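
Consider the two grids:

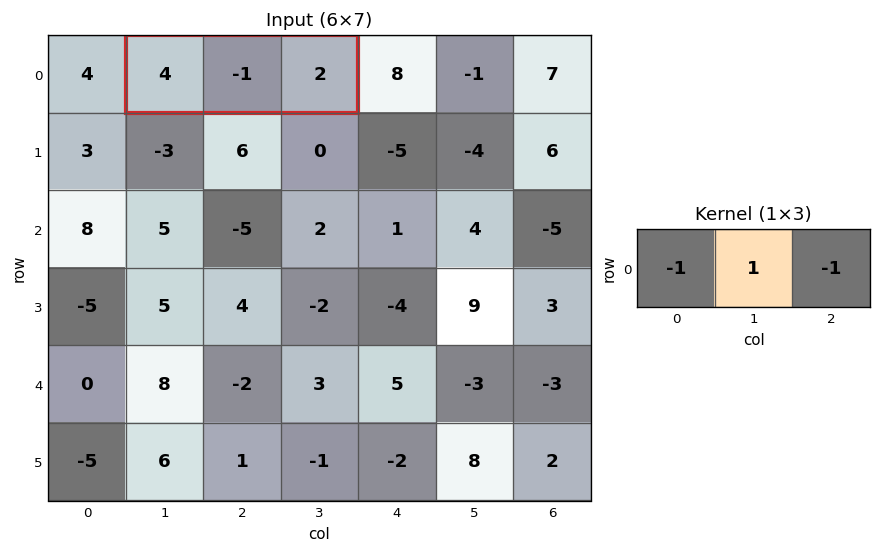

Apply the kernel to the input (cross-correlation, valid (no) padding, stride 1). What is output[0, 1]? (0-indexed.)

-7

The receptive field on the input at this output position is [4 -1 2]. Elementwise product with the kernel and sum: 4·-1 + -1·1 + 2·-1.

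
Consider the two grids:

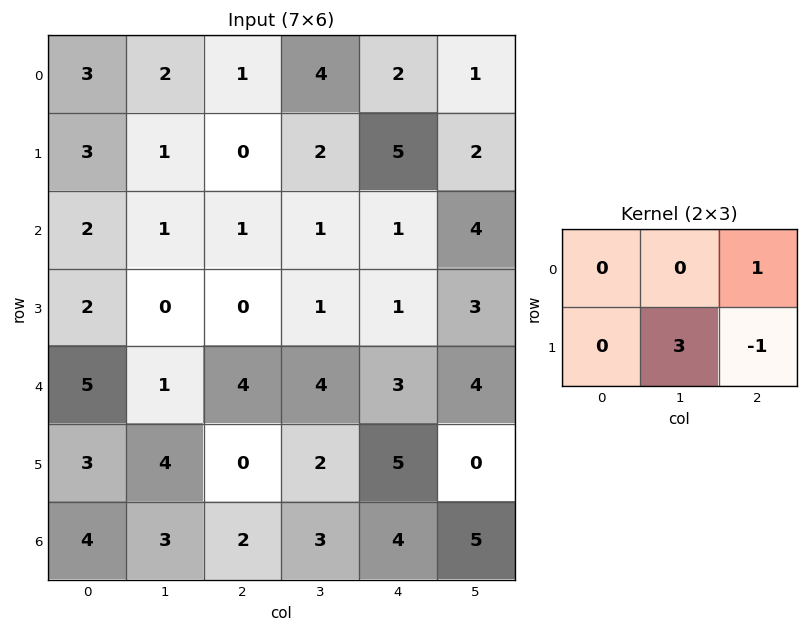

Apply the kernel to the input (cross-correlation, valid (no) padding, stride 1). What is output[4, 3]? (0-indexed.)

The receptive field on the input at this output position is [4 3 4 / 2 5 0]. Elementwise product with the kernel and sum: 4·1 + 5·3 + 0·-1.

19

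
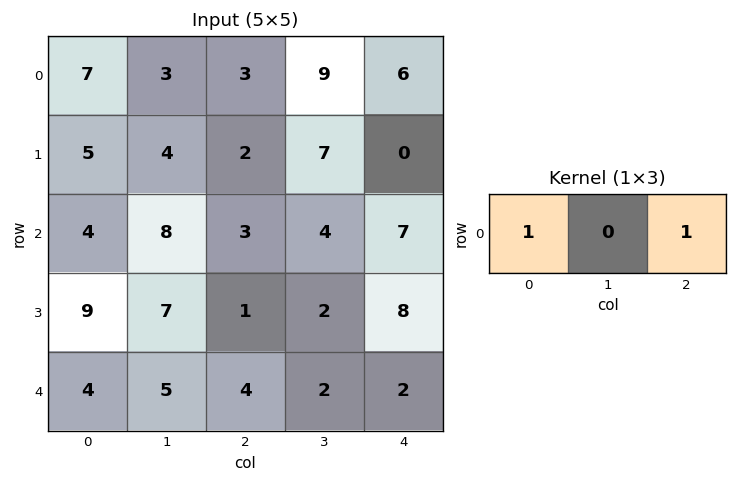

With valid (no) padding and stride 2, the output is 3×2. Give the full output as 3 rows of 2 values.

10 9
7 10
8 6

Output[0,0]: The receptive field on the input at this output position is [7 3 3]. Elementwise product with the kernel and sum: 7·1 + 3·1.
Output[0,1]: The receptive field on the input at this output position is [3 9 6]. Elementwise product with the kernel and sum: 3·1 + 6·1.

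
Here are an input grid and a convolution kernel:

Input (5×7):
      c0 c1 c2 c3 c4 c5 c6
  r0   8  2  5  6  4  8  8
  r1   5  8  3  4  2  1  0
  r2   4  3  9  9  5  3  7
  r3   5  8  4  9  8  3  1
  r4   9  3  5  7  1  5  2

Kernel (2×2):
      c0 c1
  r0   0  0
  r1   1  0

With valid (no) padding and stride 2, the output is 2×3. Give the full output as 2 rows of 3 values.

Output[0,0]: The receptive field on the input at this output position is [8 2 / 5 8]. Elementwise product with the kernel and sum: 5·1.

5 3 2
5 4 8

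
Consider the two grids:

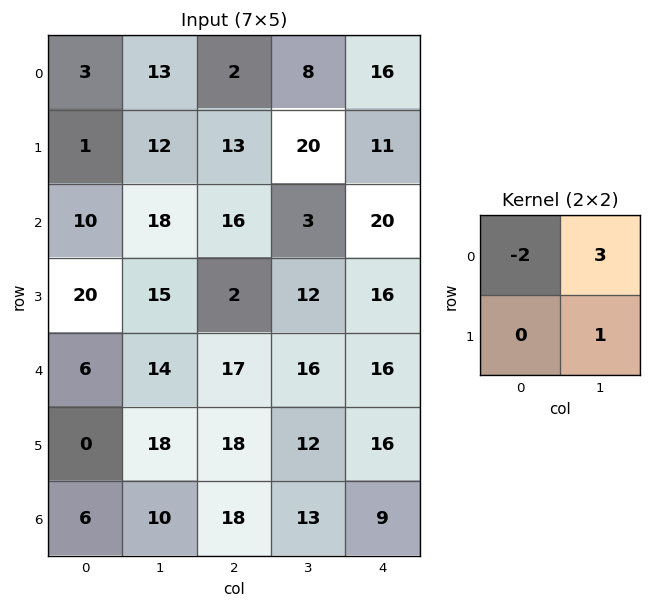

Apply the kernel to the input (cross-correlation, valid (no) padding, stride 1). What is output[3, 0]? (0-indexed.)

19

The receptive field on the input at this output position is [20 15 / 6 14]. Elementwise product with the kernel and sum: 20·-2 + 15·3 + 14·1.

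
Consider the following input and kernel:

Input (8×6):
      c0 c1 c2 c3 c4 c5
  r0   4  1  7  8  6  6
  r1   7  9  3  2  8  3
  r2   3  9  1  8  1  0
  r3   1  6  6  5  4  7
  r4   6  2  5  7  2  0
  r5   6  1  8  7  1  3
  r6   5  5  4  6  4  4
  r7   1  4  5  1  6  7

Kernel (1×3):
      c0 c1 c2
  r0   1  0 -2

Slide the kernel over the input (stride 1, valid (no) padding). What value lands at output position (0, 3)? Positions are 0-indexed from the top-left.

-4

The receptive field on the input at this output position is [8 6 6]. Elementwise product with the kernel and sum: 8·1 + 6·-2.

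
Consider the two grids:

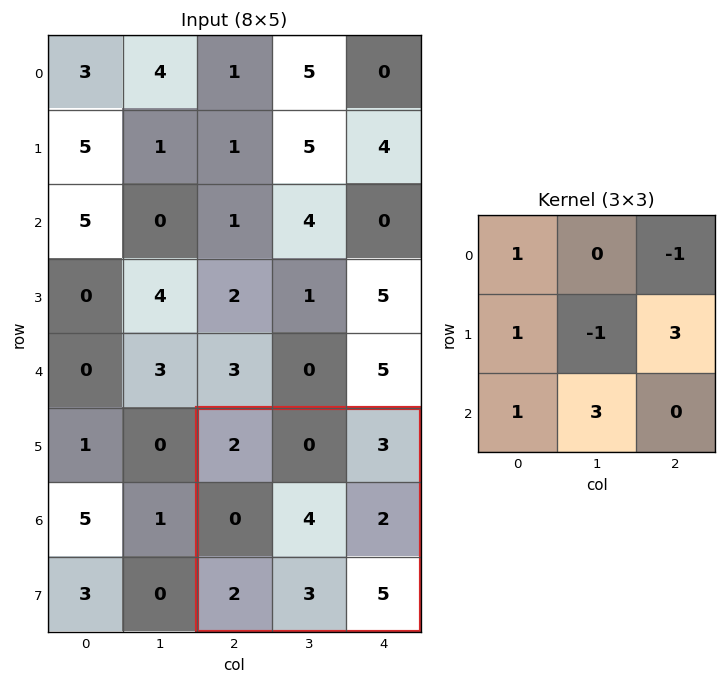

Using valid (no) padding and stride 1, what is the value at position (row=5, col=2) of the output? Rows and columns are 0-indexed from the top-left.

12

The receptive field on the input at this output position is [2 0 3 / 0 4 2 / 2 3 5]. Elementwise product with the kernel and sum: 2·1 + 3·-1 + 0·1 + 4·-1 + 2·3 + 2·1 + 3·3.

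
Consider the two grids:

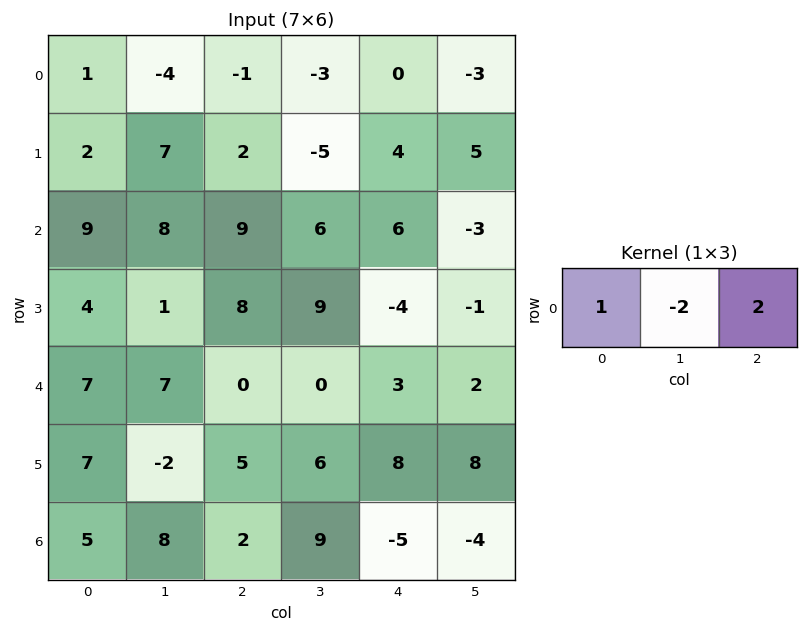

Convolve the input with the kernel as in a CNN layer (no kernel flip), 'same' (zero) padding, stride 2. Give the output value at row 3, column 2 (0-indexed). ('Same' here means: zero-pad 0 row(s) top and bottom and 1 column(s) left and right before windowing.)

11

The receptive field on the zero-padded input at this output position is [9 -5 -4]. Elementwise product with the kernel and sum: 9·1 + -5·-2 + -4·2.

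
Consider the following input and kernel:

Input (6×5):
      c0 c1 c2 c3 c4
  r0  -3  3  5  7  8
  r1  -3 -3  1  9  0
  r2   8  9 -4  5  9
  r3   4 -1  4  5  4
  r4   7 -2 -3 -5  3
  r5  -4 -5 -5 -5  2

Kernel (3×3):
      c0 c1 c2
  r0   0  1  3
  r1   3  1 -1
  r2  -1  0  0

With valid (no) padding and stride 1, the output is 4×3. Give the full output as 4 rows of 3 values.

-3 0 47
33 47 -11
-3 9 48
37 20 5

Output[0,0]: The receptive field on the input at this output position is [-3 3 5 / -3 -3 1 / 8 9 -4]. Elementwise product with the kernel and sum: 3·1 + 5·3 + -3·3 + -3·1 + 1·-1 + 8·-1.
Output[0,1]: The receptive field on the input at this output position is [3 5 7 / -3 1 9 / 9 -4 5]. Elementwise product with the kernel and sum: 5·1 + 7·3 + -3·3 + 1·1 + 9·-1 + 9·-1.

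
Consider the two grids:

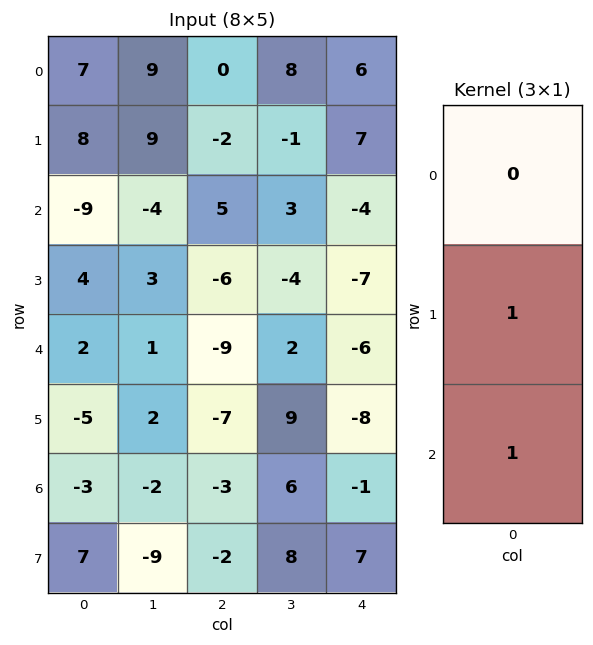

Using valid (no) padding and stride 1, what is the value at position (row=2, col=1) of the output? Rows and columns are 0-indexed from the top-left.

4

The receptive field on the input at this output position is [-4 / 3 / 1]. Elementwise product with the kernel and sum: 3·1 + 1·1.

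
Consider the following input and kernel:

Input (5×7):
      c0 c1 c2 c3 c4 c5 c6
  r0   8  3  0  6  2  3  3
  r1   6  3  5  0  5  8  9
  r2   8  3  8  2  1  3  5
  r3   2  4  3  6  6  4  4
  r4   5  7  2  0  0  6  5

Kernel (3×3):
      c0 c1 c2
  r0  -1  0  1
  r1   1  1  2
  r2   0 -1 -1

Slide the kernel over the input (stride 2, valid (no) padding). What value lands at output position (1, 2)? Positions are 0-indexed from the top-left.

11

The receptive field on the input at this output position is [1 3 5 / 6 4 4 / 0 6 5]. Elementwise product with the kernel and sum: 1·-1 + 5·1 + 6·1 + 4·1 + 4·2 + 6·-1 + 5·-1.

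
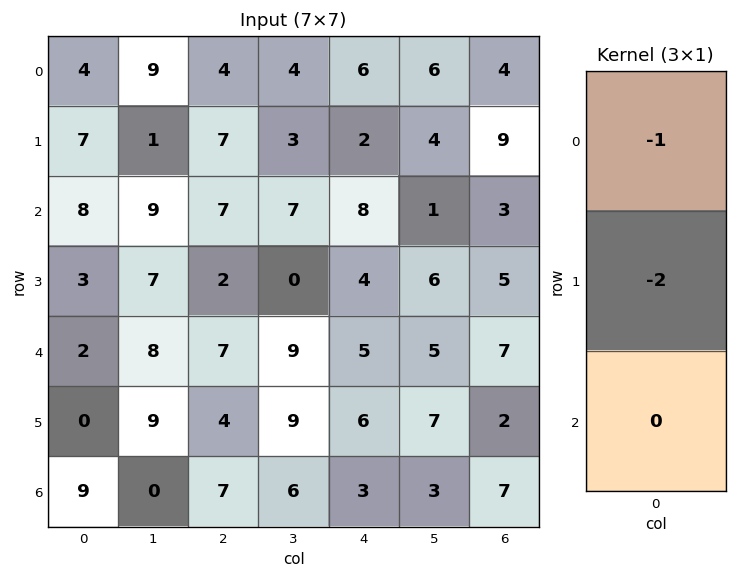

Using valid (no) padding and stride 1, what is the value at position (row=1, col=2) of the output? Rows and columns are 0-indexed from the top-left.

-21

The receptive field on the input at this output position is [7 / 7 / 2]. Elementwise product with the kernel and sum: 7·-1 + 7·-2.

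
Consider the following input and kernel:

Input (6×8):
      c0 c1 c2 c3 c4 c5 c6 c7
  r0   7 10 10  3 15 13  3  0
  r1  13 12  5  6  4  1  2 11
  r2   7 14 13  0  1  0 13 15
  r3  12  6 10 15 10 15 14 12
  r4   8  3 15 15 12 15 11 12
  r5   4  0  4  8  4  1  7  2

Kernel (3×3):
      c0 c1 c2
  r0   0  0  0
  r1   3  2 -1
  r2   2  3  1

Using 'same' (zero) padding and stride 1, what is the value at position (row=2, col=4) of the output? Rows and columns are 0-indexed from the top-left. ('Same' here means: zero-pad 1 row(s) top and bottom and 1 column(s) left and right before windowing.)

77

The receptive field on the zero-padded input at this output position is [6 4 1 / 0 1 0 / 15 10 15]. Elementwise product with the kernel and sum: 0·3 + 1·2 + 0·-1 + 15·2 + 10·3 + 15·1.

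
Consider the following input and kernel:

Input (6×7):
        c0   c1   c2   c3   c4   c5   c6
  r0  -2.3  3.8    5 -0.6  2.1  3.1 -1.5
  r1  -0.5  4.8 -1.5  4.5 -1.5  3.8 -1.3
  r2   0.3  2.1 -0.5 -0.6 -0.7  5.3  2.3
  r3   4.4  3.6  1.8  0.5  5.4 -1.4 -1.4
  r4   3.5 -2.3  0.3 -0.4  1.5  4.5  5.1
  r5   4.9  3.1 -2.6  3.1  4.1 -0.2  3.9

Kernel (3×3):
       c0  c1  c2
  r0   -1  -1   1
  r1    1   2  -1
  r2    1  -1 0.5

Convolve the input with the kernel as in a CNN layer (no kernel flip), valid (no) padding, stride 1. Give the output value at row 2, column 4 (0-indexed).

The receptive field on the input at this output position is [-0.7 5.3 2.3 / 5.4 -1.4 -1.4 / 1.5 4.5 5.1]. Elementwise product with the kernel and sum: -0.7·-1 + 5.3·-1 + 2.3·1 + 5.4·1 + -1.4·2 + -1.4·-1 + 1.5·1 + 4.5·-1 + 5.1·0.5.

1.25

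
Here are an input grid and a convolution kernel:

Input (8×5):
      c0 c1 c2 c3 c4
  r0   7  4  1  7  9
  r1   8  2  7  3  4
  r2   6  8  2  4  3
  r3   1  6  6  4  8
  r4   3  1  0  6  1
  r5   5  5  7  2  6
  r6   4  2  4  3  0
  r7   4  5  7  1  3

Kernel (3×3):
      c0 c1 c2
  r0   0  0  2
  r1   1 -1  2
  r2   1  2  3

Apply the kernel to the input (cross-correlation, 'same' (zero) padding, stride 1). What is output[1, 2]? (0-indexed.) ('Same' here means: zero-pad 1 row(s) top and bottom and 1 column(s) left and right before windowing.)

39

The receptive field on the zero-padded input at this output position is [4 1 7 / 2 7 3 / 8 2 4]. Elementwise product with the kernel and sum: 7·2 + 2·1 + 7·-1 + 3·2 + 8·1 + 2·2 + 4·3.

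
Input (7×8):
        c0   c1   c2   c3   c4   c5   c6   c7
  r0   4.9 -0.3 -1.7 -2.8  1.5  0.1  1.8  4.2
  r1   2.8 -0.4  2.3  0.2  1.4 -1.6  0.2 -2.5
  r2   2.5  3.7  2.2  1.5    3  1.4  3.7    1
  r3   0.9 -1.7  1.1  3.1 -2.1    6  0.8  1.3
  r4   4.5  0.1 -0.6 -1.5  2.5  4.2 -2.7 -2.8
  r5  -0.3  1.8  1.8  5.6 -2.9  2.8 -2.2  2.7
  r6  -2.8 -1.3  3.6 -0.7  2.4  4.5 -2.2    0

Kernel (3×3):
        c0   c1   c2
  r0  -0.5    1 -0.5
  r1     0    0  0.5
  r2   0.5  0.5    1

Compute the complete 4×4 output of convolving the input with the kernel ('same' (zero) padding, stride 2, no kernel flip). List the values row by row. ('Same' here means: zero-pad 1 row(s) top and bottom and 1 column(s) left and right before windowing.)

0.85 -0.25 -0.75 -1.1
3.6 5.95 9.3 7.45
3.45 7.05 -0.4 -1.25
-1.85 -2.25 -4.85 -4.95

Output[0,0]: The receptive field on the zero-padded input at this output position is [0 0 0 / 0 4.9 -0.3 / 0 2.8 -0.4]. Elementwise product with the kernel and sum: 0·-0.5 + 0·1 + 0·-0.5 + -0.3·0.5 + 0·0.5 + 2.8·0.5 + -0.4·1.
Output[0,1]: The receptive field on the zero-padded input at this output position is [0 0 0 / -0.3 -1.7 -2.8 / -0.4 2.3 0.2]. Elementwise product with the kernel and sum: 0·-0.5 + 0·1 + 0·-0.5 + -2.8·0.5 + -0.4·0.5 + 2.3·0.5 + 0.2·1.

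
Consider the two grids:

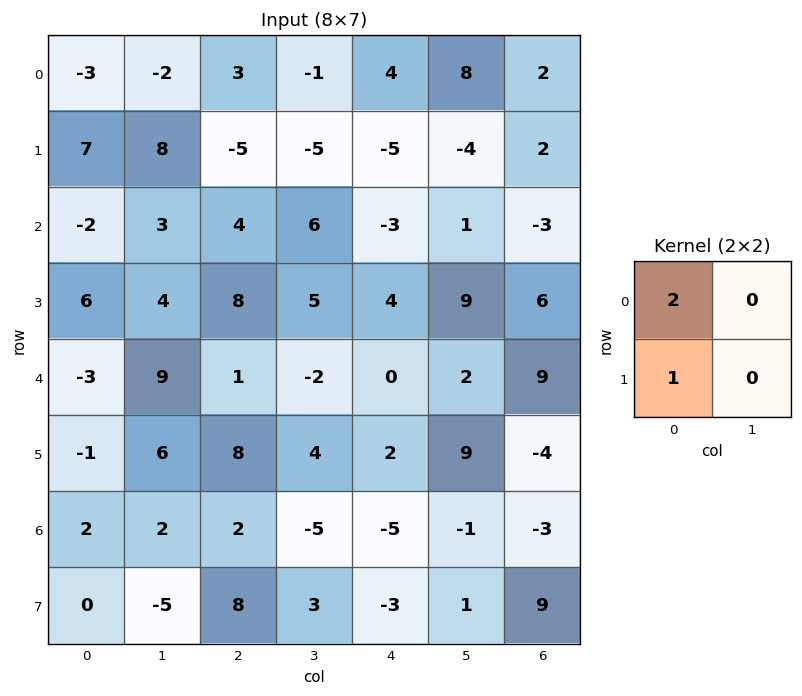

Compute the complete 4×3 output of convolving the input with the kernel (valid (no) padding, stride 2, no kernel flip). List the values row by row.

Output[0,0]: The receptive field on the input at this output position is [-3 -2 / 7 8]. Elementwise product with the kernel and sum: -3·2 + 7·1.
Output[0,1]: The receptive field on the input at this output position is [3 -1 / -5 -5]. Elementwise product with the kernel and sum: 3·2 + -5·1.

1 1 3
2 16 -2
-7 10 2
4 12 -13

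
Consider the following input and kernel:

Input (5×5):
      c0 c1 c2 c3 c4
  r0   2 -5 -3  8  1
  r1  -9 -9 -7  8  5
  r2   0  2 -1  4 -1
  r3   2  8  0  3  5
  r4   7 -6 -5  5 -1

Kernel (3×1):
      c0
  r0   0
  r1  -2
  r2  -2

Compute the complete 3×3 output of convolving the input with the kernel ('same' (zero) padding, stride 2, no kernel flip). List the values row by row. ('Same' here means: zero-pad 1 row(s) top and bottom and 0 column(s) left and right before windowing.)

Output[0,0]: The receptive field on the zero-padded input at this output position is [0 / 2 / -9]. Elementwise product with the kernel and sum: 2·-2 + -9·-2.
Output[0,1]: The receptive field on the zero-padded input at this output position is [0 / -3 / -7]. Elementwise product with the kernel and sum: -3·-2 + -7·-2.

14 20 -12
-4 2 -8
-14 10 2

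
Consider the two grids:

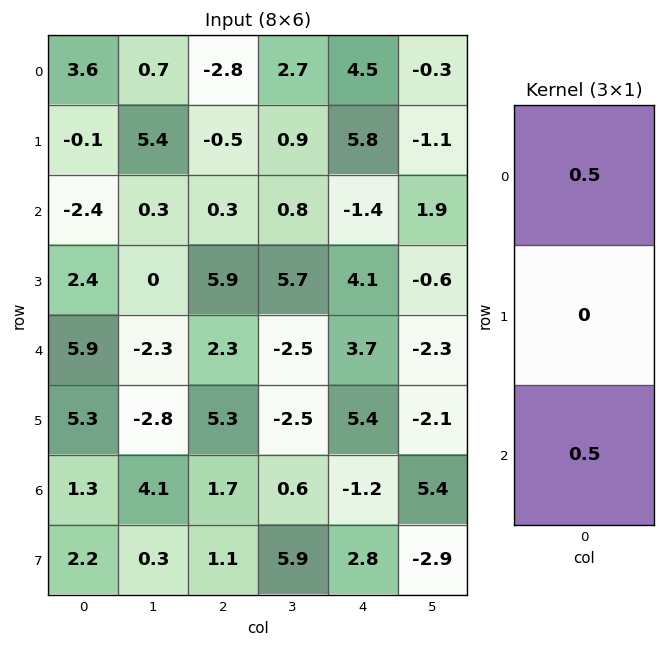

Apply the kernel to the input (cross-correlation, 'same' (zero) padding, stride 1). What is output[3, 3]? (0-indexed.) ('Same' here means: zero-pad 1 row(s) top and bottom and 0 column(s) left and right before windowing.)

-0.85

The receptive field on the zero-padded input at this output position is [0.8 / 5.7 / -2.5]. Elementwise product with the kernel and sum: 0.8·0.5 + -2.5·0.5.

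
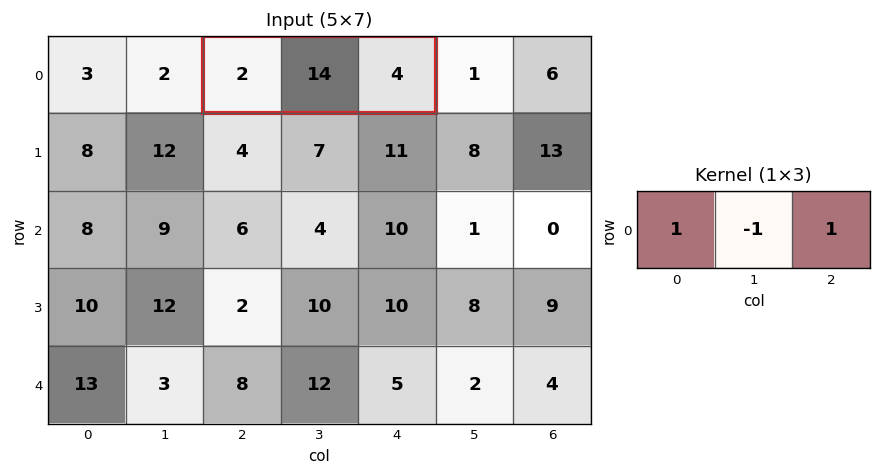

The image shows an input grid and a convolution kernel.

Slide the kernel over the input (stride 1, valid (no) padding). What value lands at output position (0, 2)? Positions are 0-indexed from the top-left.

The receptive field on the input at this output position is [2 14 4]. Elementwise product with the kernel and sum: 2·1 + 14·-1 + 4·1.

-8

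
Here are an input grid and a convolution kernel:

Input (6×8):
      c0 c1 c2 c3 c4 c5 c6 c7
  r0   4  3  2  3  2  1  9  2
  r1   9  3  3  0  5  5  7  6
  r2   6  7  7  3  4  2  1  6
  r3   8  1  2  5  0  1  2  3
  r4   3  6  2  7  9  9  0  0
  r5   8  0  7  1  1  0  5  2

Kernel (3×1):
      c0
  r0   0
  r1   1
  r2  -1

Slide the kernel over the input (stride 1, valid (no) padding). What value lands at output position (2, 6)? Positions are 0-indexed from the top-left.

2

The receptive field on the input at this output position is [1 / 2 / 0]. Elementwise product with the kernel and sum: 2·1 + 0·-1.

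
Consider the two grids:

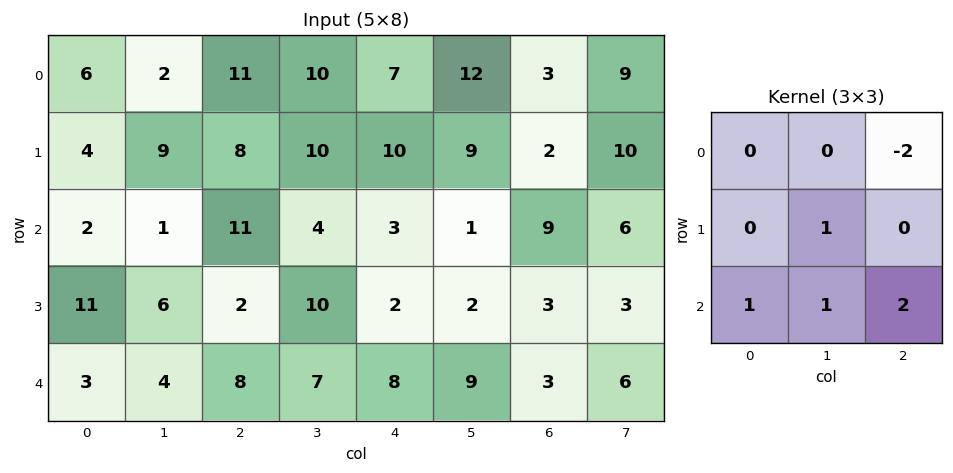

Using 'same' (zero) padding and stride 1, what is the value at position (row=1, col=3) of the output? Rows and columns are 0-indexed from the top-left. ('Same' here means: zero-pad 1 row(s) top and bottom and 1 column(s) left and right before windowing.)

17

The receptive field on the zero-padded input at this output position is [11 10 7 / 8 10 10 / 11 4 3]. Elementwise product with the kernel and sum: 7·-2 + 10·1 + 11·1 + 4·1 + 3·2.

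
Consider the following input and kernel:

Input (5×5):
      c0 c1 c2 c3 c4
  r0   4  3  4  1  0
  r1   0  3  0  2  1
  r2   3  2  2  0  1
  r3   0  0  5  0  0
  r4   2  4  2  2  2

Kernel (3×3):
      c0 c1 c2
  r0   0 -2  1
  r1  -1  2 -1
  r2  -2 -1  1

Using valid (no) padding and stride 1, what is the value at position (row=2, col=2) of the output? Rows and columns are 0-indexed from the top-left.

-8

The receptive field on the input at this output position is [2 0 1 / 5 0 0 / 2 2 2]. Elementwise product with the kernel and sum: 0·-2 + 1·1 + 5·-1 + 0·2 + 0·-1 + 2·-2 + 2·-1 + 2·1.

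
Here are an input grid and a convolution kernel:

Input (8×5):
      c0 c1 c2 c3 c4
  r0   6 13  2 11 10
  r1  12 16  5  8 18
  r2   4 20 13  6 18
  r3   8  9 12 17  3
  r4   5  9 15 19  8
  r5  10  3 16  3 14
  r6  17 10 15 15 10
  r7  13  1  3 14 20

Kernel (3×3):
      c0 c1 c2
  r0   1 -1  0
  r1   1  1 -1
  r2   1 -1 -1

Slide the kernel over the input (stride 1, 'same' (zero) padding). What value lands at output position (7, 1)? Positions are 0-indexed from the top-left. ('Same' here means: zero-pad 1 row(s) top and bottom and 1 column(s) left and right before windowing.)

18

The receptive field on the zero-padded input at this output position is [17 10 15 / 13 1 3 / 0 0 0]. Elementwise product with the kernel and sum: 17·1 + 10·-1 + 13·1 + 1·1 + 3·-1 + 0·1 + 0·-1 + 0·-1.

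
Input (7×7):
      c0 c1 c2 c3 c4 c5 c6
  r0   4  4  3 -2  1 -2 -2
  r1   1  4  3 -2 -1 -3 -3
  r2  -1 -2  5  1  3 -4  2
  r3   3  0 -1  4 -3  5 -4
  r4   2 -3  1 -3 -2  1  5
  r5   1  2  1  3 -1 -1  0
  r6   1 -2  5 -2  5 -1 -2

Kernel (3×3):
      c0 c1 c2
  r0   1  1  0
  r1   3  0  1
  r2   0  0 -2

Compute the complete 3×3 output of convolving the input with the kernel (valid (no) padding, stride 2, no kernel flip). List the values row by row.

Output[0,0]: The receptive field on the input at this output position is [4 4 3 / 1 4 3 / -1 -2 5]. Elementwise product with the kernel and sum: 4·1 + 4·1 + 1·3 + 3·1 + 5·-2.

4 3 -11
3 4 -24
-7 -10 0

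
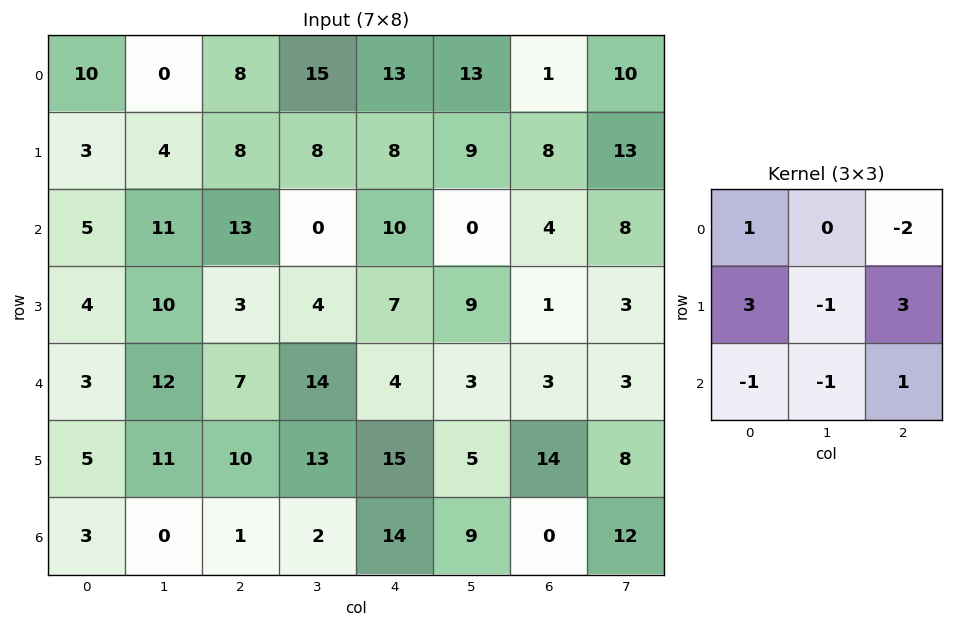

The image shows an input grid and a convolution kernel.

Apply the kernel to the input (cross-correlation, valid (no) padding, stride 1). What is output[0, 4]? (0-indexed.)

The receptive field on the input at this output position is [13 13 1 / 8 9 8 / 10 0 4]. Elementwise product with the kernel and sum: 13·1 + 1·-2 + 8·3 + 9·-1 + 8·3 + 10·-1 + 0·-1 + 4·1.

44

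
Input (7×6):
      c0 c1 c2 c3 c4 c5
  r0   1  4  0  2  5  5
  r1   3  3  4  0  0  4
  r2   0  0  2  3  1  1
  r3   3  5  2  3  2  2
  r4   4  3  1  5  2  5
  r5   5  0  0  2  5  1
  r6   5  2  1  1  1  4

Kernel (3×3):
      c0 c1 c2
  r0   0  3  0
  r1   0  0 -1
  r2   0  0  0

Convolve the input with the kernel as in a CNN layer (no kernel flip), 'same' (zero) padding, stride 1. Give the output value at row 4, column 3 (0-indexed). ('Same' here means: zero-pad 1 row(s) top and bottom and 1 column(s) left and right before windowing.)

The receptive field on the zero-padded input at this output position is [2 3 2 / 1 5 2 / 0 2 5]. Elementwise product with the kernel and sum: 3·3 + 2·-1.

7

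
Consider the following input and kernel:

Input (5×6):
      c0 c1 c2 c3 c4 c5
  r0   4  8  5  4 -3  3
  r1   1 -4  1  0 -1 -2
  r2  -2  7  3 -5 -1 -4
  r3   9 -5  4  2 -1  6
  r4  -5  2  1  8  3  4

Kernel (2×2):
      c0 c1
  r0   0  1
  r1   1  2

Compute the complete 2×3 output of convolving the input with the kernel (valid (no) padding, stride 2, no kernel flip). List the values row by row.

Output[0,0]: The receptive field on the input at this output position is [4 8 / 1 -4]. Elementwise product with the kernel and sum: 8·1 + 1·1 + -4·2.

1 5 -2
6 3 7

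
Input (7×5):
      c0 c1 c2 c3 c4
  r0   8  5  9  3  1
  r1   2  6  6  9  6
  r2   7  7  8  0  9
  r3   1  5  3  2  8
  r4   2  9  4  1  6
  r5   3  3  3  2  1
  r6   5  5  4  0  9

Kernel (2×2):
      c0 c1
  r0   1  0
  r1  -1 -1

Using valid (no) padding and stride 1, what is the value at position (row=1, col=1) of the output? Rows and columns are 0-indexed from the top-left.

-9

The receptive field on the input at this output position is [6 6 / 7 8]. Elementwise product with the kernel and sum: 6·1 + 7·-1 + 8·-1.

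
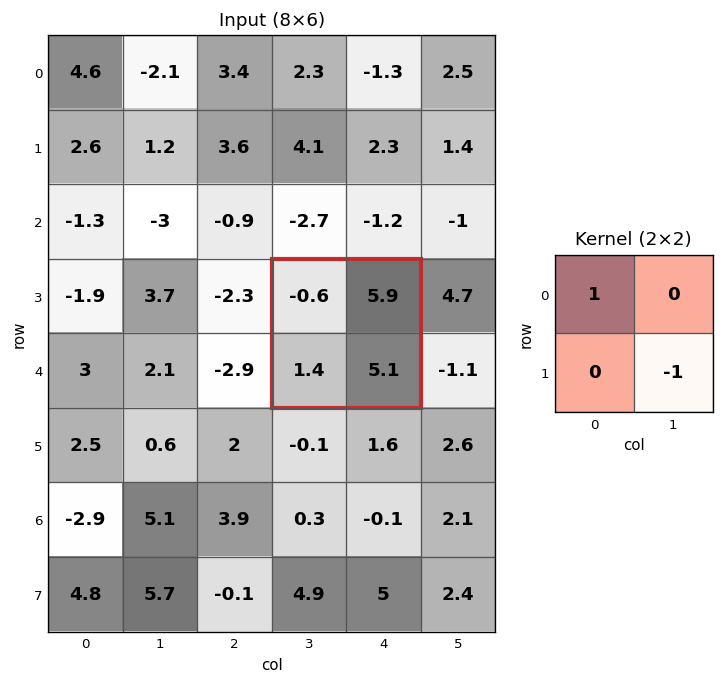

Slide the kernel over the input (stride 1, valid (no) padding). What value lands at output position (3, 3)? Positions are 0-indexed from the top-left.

The receptive field on the input at this output position is [-0.6 5.9 / 1.4 5.1]. Elementwise product with the kernel and sum: -0.6·1 + 5.1·-1.

-5.7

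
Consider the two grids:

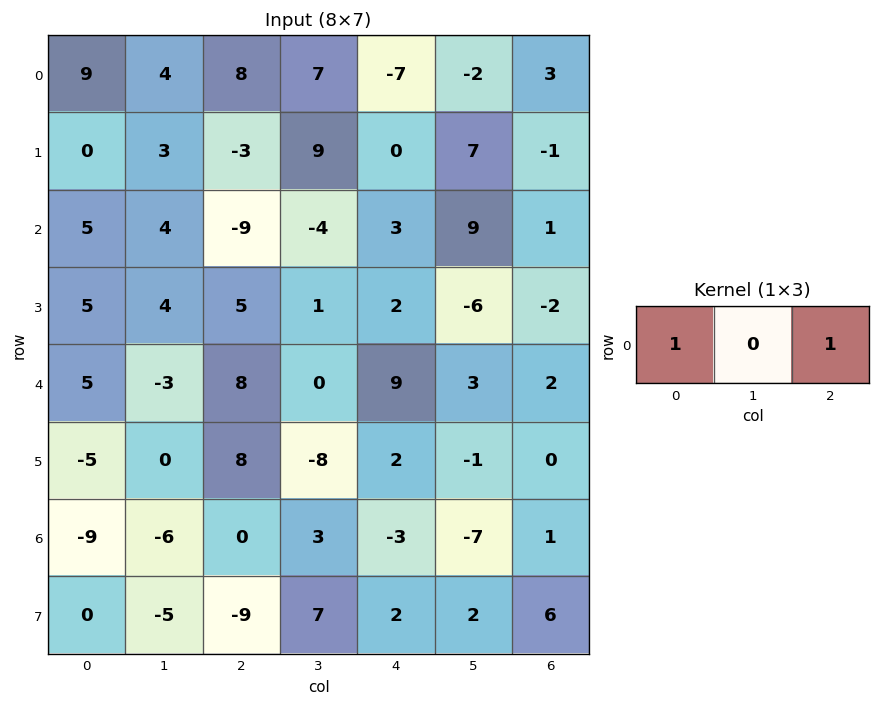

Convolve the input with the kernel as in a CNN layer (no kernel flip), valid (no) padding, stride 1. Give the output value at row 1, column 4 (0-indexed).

The receptive field on the input at this output position is [0 7 -1]. Elementwise product with the kernel and sum: 0·1 + -1·1.

-1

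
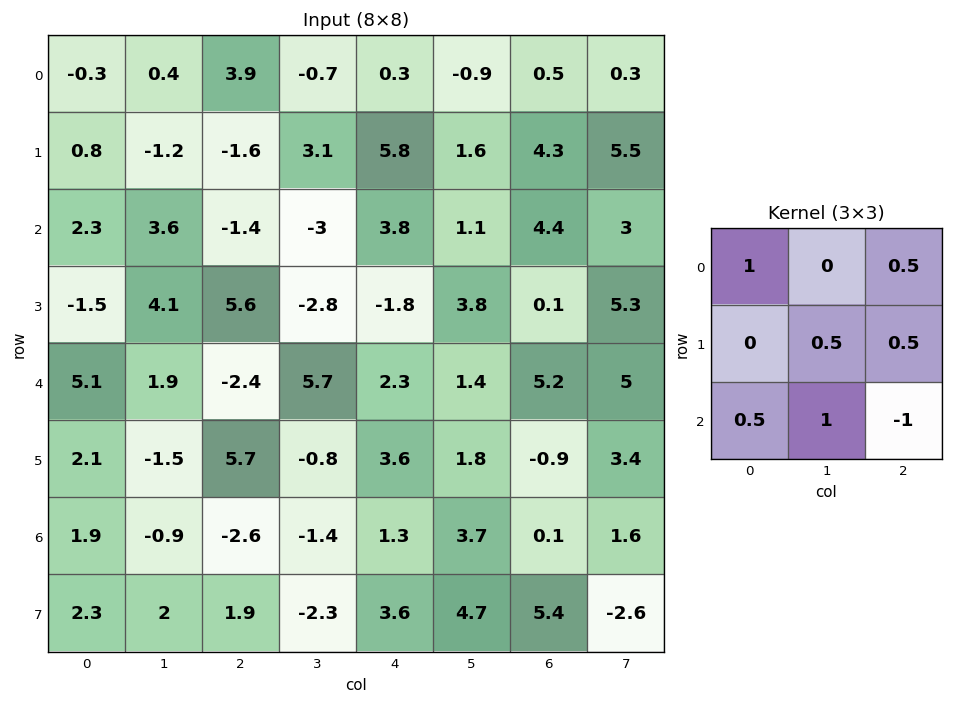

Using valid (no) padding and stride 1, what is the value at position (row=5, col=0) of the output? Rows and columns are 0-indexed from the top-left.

4.45

The receptive field on the input at this output position is [2.1 -1.5 5.7 / 1.9 -0.9 -2.6 / 2.3 2 1.9]. Elementwise product with the kernel and sum: 2.1·1 + 5.7·0.5 + -0.9·0.5 + -2.6·0.5 + 2.3·0.5 + 2·1 + 1.9·-1.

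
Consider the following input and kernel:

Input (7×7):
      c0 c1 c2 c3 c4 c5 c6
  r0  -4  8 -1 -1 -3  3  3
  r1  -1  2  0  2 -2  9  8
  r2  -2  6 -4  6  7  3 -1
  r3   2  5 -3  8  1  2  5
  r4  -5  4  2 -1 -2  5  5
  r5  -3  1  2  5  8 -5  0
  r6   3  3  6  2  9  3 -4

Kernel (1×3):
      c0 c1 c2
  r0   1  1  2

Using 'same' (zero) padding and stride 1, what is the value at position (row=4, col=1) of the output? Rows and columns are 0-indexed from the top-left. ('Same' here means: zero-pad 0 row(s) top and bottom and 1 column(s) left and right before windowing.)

3

The receptive field on the zero-padded input at this output position is [-5 4 2]. Elementwise product with the kernel and sum: -5·1 + 4·1 + 2·2.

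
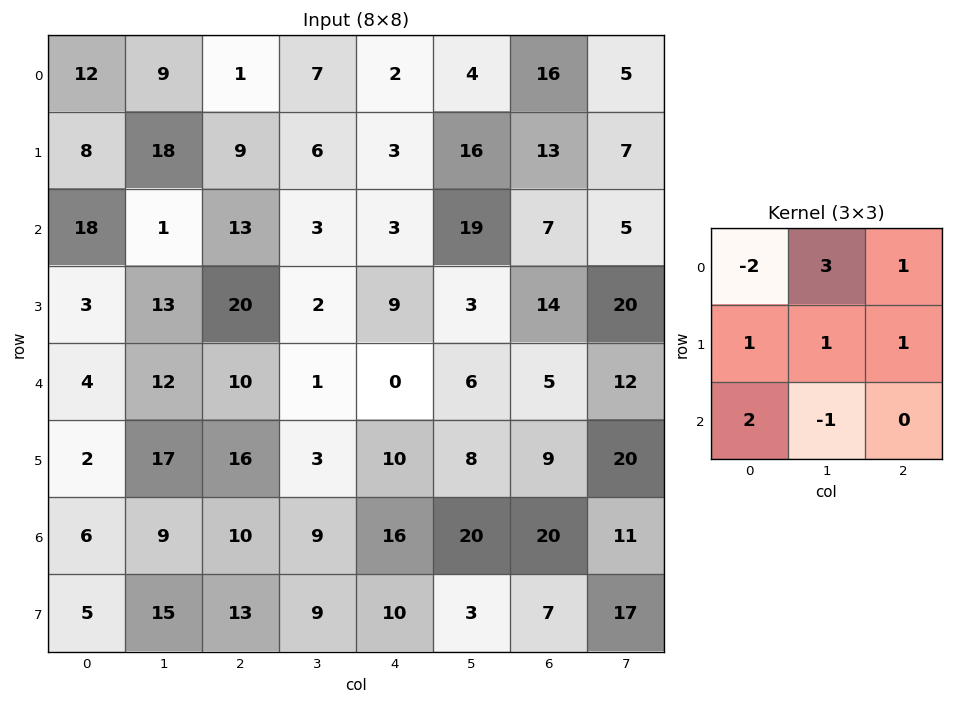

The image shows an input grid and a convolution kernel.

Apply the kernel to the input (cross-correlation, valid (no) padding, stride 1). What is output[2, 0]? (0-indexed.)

12

The receptive field on the input at this output position is [18 1 13 / 3 13 20 / 4 12 10]. Elementwise product with the kernel and sum: 18·-2 + 1·3 + 13·1 + 3·1 + 13·1 + 20·1 + 4·2 + 12·-1.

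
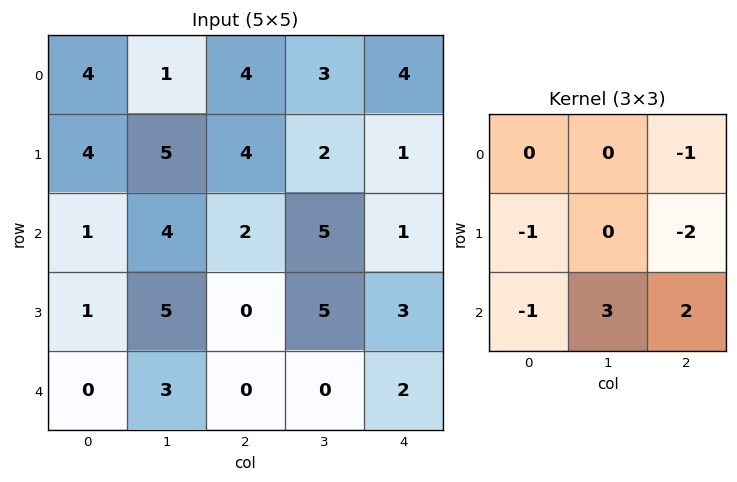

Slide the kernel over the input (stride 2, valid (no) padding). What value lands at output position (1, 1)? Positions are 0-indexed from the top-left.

The receptive field on the input at this output position is [2 5 1 / 0 5 3 / 0 0 2]. Elementwise product with the kernel and sum: 1·-1 + 0·-1 + 3·-2 + 0·-1 + 0·3 + 2·2.

-3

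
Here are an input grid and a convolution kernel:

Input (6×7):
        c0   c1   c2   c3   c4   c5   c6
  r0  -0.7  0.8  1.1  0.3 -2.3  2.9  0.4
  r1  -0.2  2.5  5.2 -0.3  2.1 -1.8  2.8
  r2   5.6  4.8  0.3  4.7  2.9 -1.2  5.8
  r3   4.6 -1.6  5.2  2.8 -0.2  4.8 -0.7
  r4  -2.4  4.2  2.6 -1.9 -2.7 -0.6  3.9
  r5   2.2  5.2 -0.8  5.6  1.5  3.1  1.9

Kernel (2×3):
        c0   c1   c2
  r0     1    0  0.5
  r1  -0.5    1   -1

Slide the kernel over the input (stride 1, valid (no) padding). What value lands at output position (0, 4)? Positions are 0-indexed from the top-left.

The receptive field on the input at this output position is [-2.3 2.9 0.4 / 2.1 -1.8 2.8]. Elementwise product with the kernel and sum: -2.3·1 + 0.4·0.5 + 2.1·-0.5 + -1.8·1 + 2.8·-1.

-7.75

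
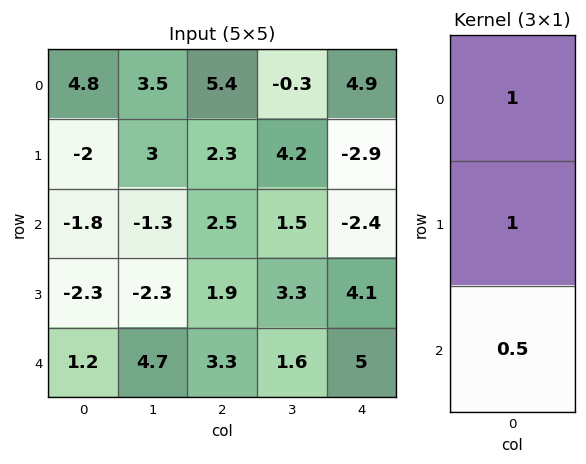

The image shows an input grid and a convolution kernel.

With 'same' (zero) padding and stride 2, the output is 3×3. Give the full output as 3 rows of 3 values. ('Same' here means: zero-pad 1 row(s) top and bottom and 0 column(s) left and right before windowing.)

Output[0,0]: The receptive field on the zero-padded input at this output position is [0 / 4.8 / -2]. Elementwise product with the kernel and sum: 0·1 + 4.8·1 + -2·0.5.
Output[0,1]: The receptive field on the zero-padded input at this output position is [0 / 5.4 / 2.3]. Elementwise product with the kernel and sum: 0·1 + 5.4·1 + 2.3·0.5.

3.8 6.55 3.45
-4.95 5.75 -3.25
-1.1 5.2 9.1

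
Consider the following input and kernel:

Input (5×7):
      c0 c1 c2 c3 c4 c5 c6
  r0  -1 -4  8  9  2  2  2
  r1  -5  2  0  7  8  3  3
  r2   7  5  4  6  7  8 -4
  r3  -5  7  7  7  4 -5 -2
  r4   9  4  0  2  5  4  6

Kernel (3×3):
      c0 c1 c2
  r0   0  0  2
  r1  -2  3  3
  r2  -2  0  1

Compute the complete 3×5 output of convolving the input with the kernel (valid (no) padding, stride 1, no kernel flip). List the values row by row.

22 31 48 19 -12
30 27 37 20 -6
42 34 38 -1 -41

Output[0,0]: The receptive field on the input at this output position is [-1 -4 8 / -5 2 0 / 7 5 4]. Elementwise product with the kernel and sum: 8·2 + -5·-2 + 2·3 + 0·3 + 7·-2 + 4·1.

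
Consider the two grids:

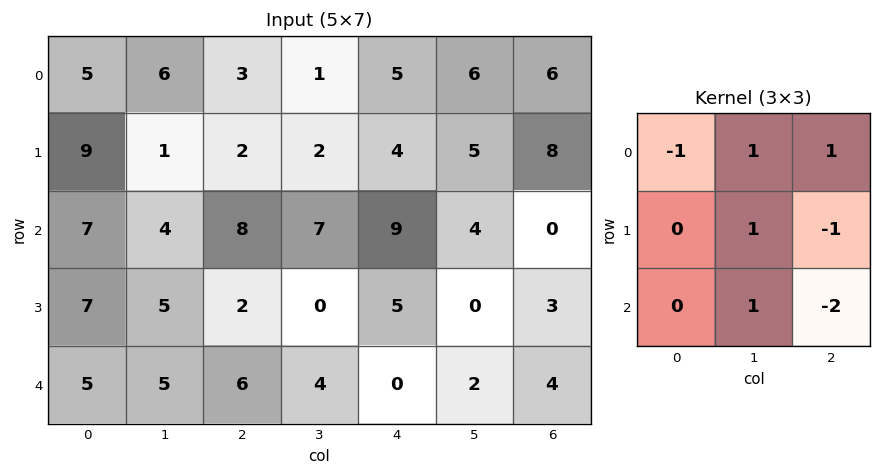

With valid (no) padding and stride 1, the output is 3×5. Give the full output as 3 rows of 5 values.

-9 -8 -10 10 8
-9 6 -8 17 7
1 11 7 7 -14

Output[0,0]: The receptive field on the input at this output position is [5 6 3 / 9 1 2 / 7 4 8]. Elementwise product with the kernel and sum: 5·-1 + 6·1 + 3·1 + 1·1 + 2·-1 + 4·1 + 8·-2.
Output[0,1]: The receptive field on the input at this output position is [6 3 1 / 1 2 2 / 4 8 7]. Elementwise product with the kernel and sum: 6·-1 + 3·1 + 1·1 + 2·1 + 2·-1 + 8·1 + 7·-2.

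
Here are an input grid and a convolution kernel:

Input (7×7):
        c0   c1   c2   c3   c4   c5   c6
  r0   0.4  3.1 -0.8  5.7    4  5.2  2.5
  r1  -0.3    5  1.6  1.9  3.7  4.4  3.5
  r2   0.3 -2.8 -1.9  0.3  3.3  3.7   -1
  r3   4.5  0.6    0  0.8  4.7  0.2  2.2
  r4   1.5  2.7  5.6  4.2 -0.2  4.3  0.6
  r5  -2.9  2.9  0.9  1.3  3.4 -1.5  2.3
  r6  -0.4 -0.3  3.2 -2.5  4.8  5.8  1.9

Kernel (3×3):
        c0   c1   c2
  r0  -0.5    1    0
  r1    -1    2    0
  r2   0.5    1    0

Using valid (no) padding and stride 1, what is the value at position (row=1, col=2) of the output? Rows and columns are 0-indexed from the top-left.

The receptive field on the input at this output position is [1.6 1.9 3.7 / -1.9 0.3 3.3 / 0 0.8 4.7]. Elementwise product with the kernel and sum: 1.6·-0.5 + 1.9·1 + -1.9·-1 + 0.3·2 + 0·0.5 + 0.8·1.

4.4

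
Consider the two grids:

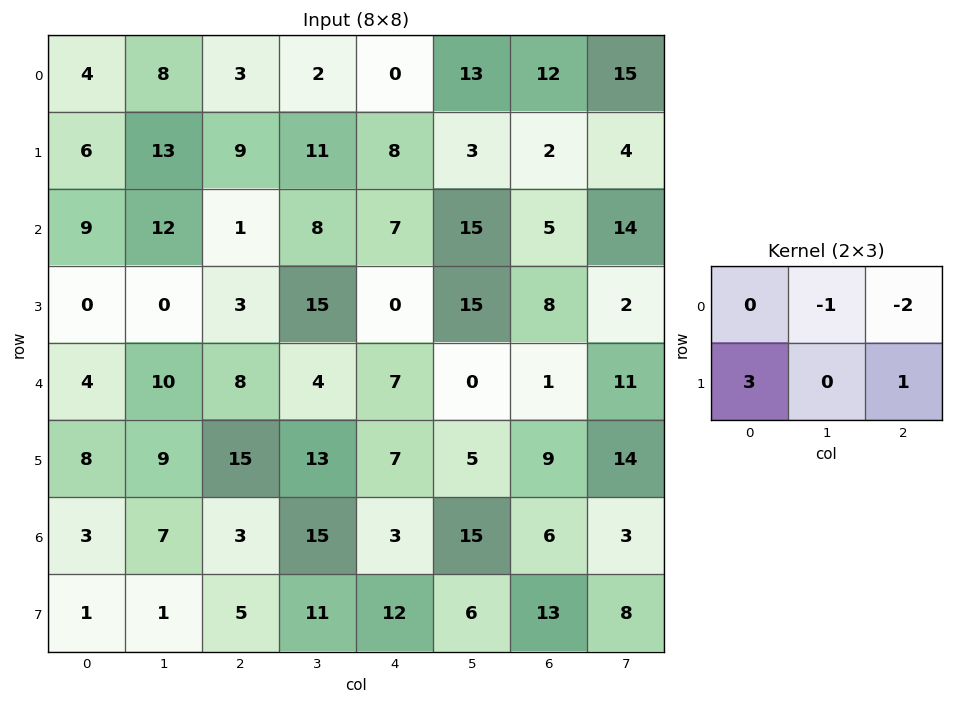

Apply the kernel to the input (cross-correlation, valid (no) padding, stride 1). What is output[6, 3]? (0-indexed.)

6

The receptive field on the input at this output position is [15 3 15 / 11 12 6]. Elementwise product with the kernel and sum: 3·-1 + 15·-2 + 11·3 + 6·1.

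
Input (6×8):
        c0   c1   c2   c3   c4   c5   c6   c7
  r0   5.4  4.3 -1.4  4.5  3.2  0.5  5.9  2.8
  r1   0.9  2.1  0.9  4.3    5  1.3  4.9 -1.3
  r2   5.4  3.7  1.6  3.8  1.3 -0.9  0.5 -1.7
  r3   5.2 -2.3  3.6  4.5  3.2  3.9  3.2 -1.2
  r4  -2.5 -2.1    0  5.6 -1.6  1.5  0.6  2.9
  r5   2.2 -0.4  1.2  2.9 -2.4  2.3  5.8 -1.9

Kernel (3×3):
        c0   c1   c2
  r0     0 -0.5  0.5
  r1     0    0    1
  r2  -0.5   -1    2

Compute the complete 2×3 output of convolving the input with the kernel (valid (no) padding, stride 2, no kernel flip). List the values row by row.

-5.15 2.35 8.85
5.9 -6.85 4.4

Output[0,0]: The receptive field on the input at this output position is [5.4 4.3 -1.4 / 0.9 2.1 0.9 / 5.4 3.7 1.6]. Elementwise product with the kernel and sum: 4.3·-0.5 + -1.4·0.5 + 0.9·1 + 5.4·-0.5 + 3.7·-1 + 1.6·2.
Output[0,1]: The receptive field on the input at this output position is [-1.4 4.5 3.2 / 0.9 4.3 5 / 1.6 3.8 1.3]. Elementwise product with the kernel and sum: 4.5·-0.5 + 3.2·0.5 + 5·1 + 1.6·-0.5 + 3.8·-1 + 1.3·2.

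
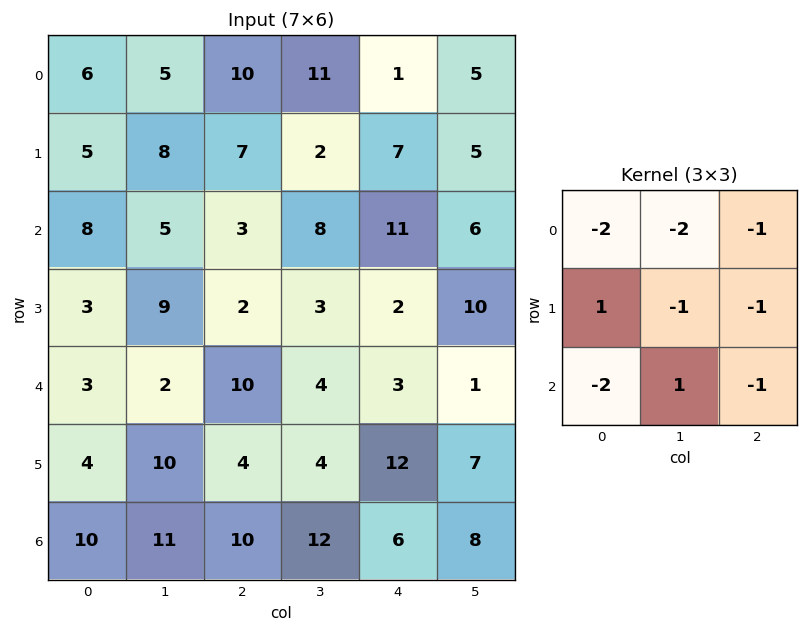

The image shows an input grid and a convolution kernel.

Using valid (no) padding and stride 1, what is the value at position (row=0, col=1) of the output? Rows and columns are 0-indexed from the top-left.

The receptive field on the input at this output position is [5 10 11 / 8 7 2 / 5 3 8]. Elementwise product with the kernel and sum: 5·-2 + 10·-2 + 11·-1 + 8·1 + 7·-1 + 2·-1 + 5·-2 + 3·1 + 8·-1.

-57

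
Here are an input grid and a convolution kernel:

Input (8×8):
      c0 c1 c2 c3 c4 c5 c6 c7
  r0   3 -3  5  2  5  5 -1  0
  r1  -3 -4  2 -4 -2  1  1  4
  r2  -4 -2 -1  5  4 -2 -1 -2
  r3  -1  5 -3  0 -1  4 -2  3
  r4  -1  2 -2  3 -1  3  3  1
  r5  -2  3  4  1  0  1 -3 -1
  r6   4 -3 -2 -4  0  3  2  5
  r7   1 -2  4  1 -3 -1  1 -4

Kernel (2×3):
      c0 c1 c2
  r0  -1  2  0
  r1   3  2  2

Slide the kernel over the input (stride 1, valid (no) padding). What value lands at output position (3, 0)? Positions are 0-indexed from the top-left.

8

The receptive field on the input at this output position is [-1 5 -3 / -1 2 -2]. Elementwise product with the kernel and sum: -1·-1 + 5·2 + -1·3 + 2·2 + -2·2.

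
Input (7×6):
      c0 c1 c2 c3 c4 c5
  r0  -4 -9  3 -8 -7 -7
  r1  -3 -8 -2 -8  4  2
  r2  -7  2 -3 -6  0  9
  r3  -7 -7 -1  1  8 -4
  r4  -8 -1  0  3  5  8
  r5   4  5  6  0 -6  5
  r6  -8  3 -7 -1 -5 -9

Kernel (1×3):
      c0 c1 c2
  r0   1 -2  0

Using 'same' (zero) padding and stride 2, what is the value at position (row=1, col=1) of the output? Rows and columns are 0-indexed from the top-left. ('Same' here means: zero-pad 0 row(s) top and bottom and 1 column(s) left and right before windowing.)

8

The receptive field on the zero-padded input at this output position is [2 -3 -6]. Elementwise product with the kernel and sum: 2·1 + -3·-2.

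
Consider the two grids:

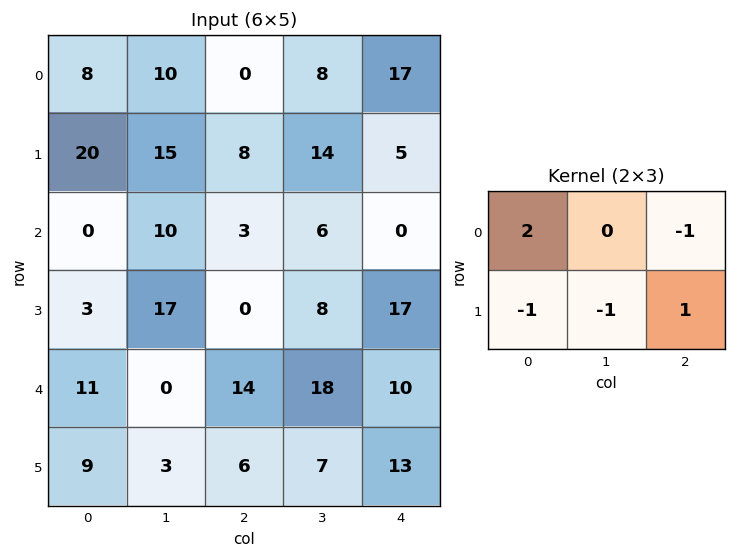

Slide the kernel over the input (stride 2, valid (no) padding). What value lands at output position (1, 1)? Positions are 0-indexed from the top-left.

15

The receptive field on the input at this output position is [3 6 0 / 0 8 17]. Elementwise product with the kernel and sum: 3·2 + 0·-1 + 0·-1 + 8·-1 + 17·1.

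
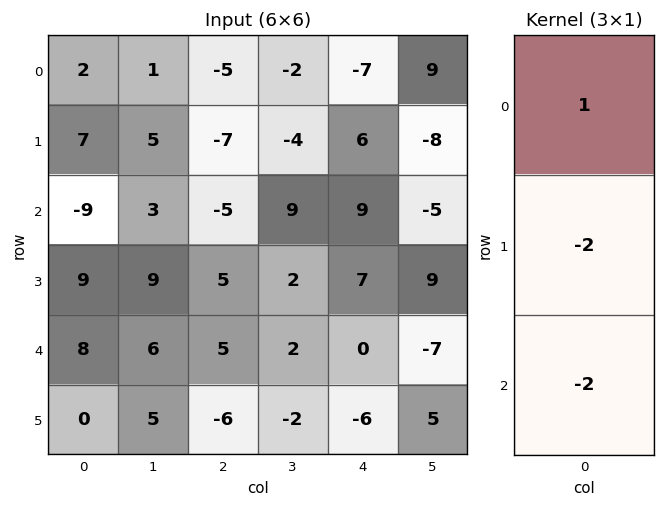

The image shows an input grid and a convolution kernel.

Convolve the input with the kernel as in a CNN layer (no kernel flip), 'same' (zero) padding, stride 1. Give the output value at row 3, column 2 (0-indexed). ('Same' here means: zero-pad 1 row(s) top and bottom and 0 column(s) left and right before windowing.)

-25

The receptive field on the zero-padded input at this output position is [-5 / 5 / 5]. Elementwise product with the kernel and sum: -5·1 + 5·-2 + 5·-2.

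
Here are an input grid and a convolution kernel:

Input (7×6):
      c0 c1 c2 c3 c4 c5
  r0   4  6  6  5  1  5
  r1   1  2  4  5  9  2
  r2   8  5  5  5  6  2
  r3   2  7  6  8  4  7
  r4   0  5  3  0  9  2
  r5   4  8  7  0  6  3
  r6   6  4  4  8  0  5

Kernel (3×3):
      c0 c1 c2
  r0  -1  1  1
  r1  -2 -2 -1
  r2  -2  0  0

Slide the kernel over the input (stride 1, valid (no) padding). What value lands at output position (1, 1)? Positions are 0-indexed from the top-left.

The receptive field on the input at this output position is [2 4 5 / 5 5 5 / 7 6 8]. Elementwise product with the kernel and sum: 2·-1 + 4·1 + 5·1 + 5·-2 + 5·-2 + 5·-1 + 7·-2.

-32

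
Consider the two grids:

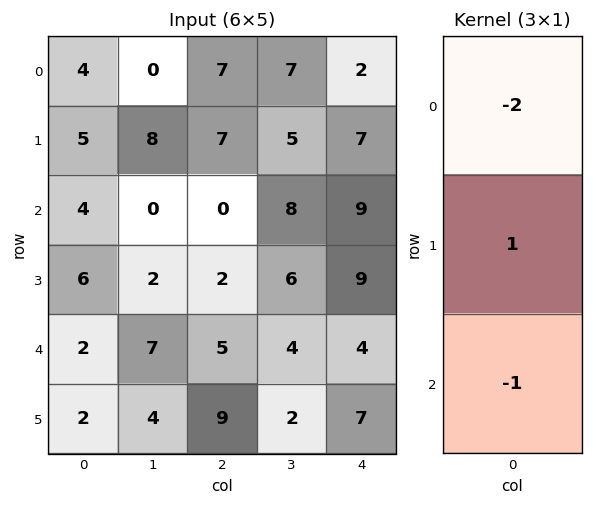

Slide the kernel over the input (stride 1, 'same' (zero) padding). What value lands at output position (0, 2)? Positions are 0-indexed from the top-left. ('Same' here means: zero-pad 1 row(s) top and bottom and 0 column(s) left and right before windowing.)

0

The receptive field on the zero-padded input at this output position is [0 / 7 / 7]. Elementwise product with the kernel and sum: 0·-2 + 7·1 + 7·-1.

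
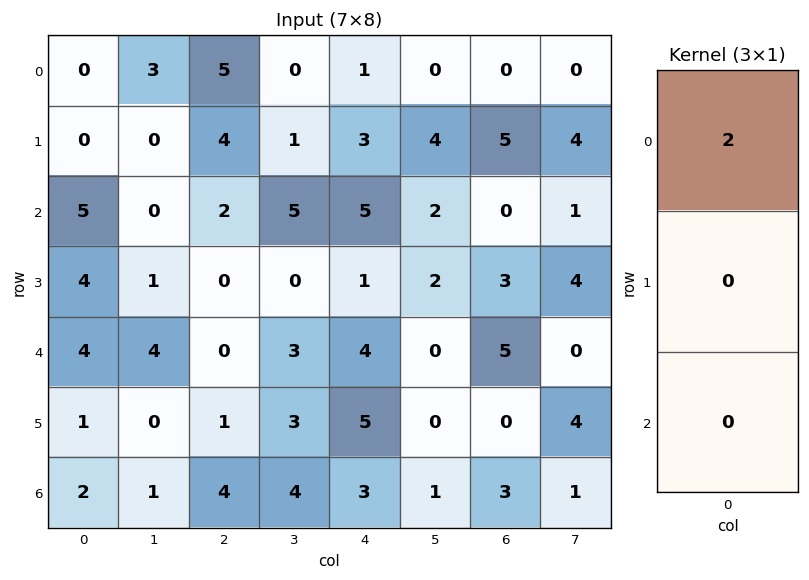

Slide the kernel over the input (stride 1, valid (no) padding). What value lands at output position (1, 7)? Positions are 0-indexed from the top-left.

8

The receptive field on the input at this output position is [4 / 1 / 4]. Elementwise product with the kernel and sum: 4·2.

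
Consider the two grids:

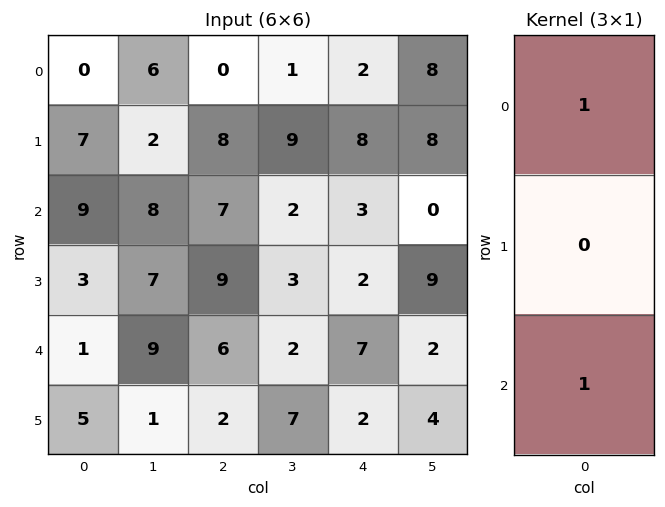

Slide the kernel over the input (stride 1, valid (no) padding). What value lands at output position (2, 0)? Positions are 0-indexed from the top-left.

10

The receptive field on the input at this output position is [9 / 3 / 1]. Elementwise product with the kernel and sum: 9·1 + 1·1.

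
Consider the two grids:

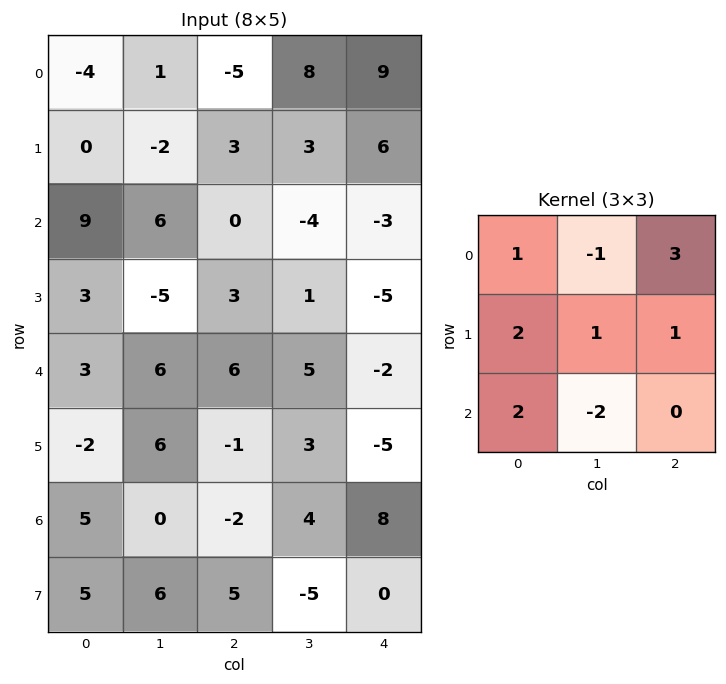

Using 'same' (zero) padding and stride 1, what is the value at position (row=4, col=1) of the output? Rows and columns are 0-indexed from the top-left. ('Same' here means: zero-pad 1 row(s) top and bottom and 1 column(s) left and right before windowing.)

The receptive field on the zero-padded input at this output position is [3 -5 3 / 3 6 6 / -2 6 -1]. Elementwise product with the kernel and sum: 3·1 + -5·-1 + 3·3 + 3·2 + 6·1 + 6·1 + -2·2 + 6·-2.

19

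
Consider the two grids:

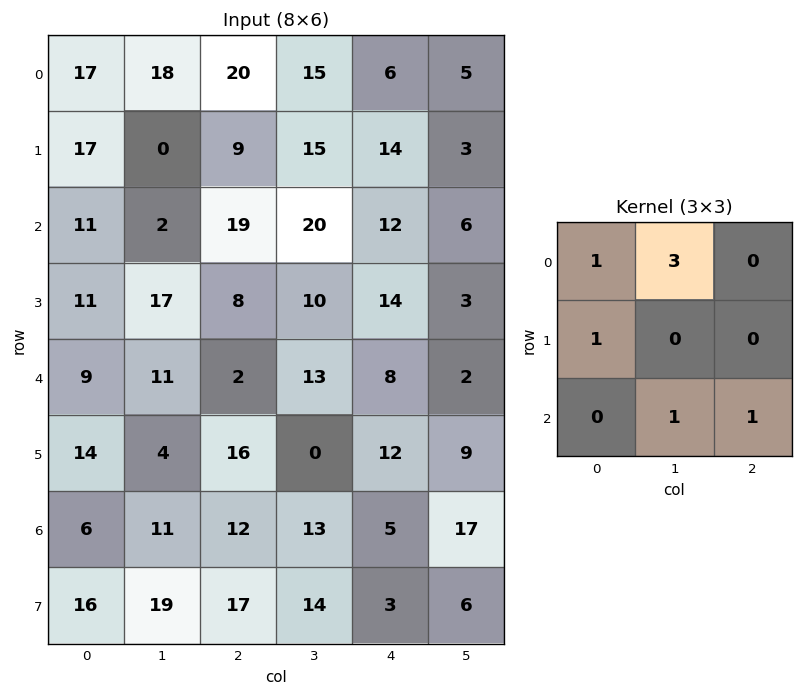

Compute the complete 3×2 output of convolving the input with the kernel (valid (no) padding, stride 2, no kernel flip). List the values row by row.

Output[0,0]: The receptive field on the input at this output position is [17 18 20 / 17 0 9 / 11 2 19]. Elementwise product with the kernel and sum: 17·1 + 18·3 + 17·1 + 2·1 + 19·1.
Output[0,1]: The receptive field on the input at this output position is [20 15 6 / 9 15 14 / 19 20 12]. Elementwise product with the kernel and sum: 20·1 + 15·3 + 9·1 + 20·1 + 12·1.

109 106
41 108
79 75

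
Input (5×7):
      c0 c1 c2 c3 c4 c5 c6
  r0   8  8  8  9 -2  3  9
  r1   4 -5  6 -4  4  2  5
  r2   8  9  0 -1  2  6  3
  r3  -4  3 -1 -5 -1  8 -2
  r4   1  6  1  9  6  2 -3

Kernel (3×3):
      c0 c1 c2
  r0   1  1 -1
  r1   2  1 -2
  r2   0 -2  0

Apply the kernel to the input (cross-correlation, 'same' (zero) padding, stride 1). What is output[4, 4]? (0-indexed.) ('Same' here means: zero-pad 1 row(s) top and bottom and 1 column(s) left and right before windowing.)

The receptive field on the zero-padded input at this output position is [-5 -1 8 / 9 6 2 / 0 0 0]. Elementwise product with the kernel and sum: -5·1 + -1·1 + 8·-1 + 9·2 + 6·1 + 2·-2 + 0·-2.

6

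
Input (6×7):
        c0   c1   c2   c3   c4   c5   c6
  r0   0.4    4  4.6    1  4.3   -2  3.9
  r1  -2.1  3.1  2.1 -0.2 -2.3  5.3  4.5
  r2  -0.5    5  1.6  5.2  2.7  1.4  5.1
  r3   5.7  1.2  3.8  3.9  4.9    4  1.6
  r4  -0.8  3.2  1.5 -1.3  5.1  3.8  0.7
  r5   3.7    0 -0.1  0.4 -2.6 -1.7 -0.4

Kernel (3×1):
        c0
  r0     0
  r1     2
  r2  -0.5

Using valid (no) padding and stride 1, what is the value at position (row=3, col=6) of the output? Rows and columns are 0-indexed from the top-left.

The receptive field on the input at this output position is [1.6 / 0.7 / -0.4]. Elementwise product with the kernel and sum: 0.7·2 + -0.4·-0.5.

1.6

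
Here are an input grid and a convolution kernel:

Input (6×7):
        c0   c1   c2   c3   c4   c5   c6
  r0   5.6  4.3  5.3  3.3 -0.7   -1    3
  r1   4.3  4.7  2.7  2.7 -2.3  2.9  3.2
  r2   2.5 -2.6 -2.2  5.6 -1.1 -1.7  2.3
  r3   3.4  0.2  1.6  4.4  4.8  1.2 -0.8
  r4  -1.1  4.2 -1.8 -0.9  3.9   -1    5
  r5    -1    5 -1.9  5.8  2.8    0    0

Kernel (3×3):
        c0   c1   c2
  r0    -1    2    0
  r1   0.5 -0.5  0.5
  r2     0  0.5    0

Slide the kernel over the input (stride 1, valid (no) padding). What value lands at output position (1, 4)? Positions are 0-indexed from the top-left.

The receptive field on the input at this output position is [-2.3 2.9 3.2 / -1.1 -1.7 2.3 / 4.8 1.2 -0.8]. Elementwise product with the kernel and sum: -2.3·-1 + 2.9·2 + -1.1·0.5 + -1.7·-0.5 + 2.3·0.5 + 1.2·0.5.

10.15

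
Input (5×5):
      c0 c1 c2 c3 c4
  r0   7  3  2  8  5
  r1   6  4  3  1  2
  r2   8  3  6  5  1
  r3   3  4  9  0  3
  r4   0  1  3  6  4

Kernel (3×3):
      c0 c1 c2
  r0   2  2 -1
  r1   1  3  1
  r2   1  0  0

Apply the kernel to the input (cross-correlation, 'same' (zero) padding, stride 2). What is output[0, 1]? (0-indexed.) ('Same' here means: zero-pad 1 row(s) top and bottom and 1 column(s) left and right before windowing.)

21

The receptive field on the zero-padded input at this output position is [0 0 0 / 3 2 8 / 4 3 1]. Elementwise product with the kernel and sum: 0·2 + 0·2 + 0·-1 + 3·1 + 2·3 + 8·1 + 4·1.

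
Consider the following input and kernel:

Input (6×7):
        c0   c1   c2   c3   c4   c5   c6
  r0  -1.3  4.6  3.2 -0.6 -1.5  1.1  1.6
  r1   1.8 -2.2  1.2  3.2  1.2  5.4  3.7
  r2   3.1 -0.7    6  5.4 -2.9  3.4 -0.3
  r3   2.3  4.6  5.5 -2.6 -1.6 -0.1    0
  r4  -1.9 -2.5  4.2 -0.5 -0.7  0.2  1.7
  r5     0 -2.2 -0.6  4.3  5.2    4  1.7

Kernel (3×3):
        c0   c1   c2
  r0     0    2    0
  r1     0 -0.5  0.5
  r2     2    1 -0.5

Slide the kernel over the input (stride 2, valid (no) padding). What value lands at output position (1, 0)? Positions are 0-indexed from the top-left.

-9.35

The receptive field on the input at this output position is [3.1 -0.7 6 / 2.3 4.6 5.5 / -1.9 -2.5 4.2]. Elementwise product with the kernel and sum: -0.7·2 + 4.6·-0.5 + 5.5·0.5 + -1.9·2 + -2.5·1 + 4.2·-0.5.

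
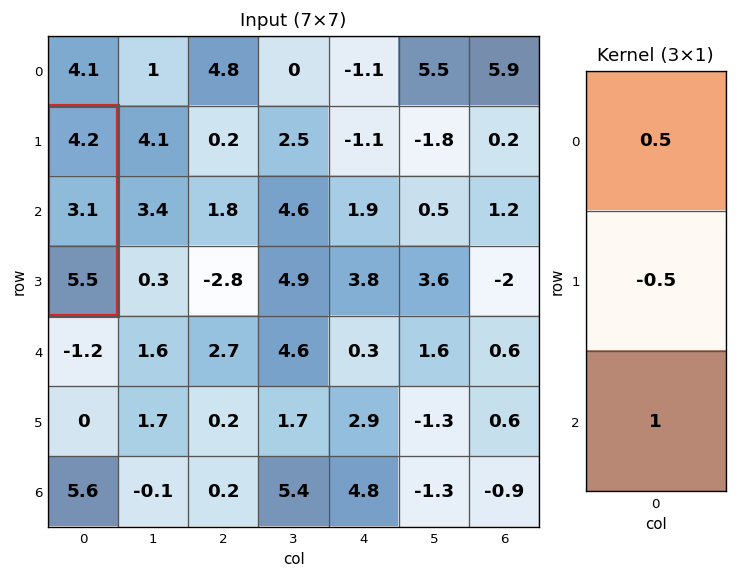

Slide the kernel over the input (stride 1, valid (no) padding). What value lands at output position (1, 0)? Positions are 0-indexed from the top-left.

The receptive field on the input at this output position is [4.2 / 3.1 / 5.5]. Elementwise product with the kernel and sum: 4.2·0.5 + 3.1·-0.5 + 5.5·1.

6.05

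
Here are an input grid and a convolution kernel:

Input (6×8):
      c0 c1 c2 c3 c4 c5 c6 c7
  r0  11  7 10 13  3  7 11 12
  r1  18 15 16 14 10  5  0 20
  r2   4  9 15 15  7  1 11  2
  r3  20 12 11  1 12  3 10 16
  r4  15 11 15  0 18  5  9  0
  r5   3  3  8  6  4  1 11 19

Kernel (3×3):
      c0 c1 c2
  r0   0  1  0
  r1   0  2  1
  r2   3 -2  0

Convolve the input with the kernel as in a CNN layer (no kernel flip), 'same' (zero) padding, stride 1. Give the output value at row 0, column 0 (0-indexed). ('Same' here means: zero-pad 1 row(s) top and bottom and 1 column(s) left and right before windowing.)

The receptive field on the zero-padded input at this output position is [0 0 0 / 0 11 7 / 0 18 15]. Elementwise product with the kernel and sum: 0·1 + 11·2 + 7·1 + 0·3 + 18·-2.

-7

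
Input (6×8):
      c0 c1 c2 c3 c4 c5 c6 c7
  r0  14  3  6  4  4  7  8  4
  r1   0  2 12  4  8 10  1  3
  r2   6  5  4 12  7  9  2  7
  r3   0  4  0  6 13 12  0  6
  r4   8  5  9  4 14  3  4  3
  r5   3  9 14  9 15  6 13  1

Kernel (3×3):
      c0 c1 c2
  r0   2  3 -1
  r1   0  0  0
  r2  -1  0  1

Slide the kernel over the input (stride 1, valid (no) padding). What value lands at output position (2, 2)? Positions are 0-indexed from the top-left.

The receptive field on the input at this output position is [4 12 7 / 0 6 13 / 9 4 14]. Elementwise product with the kernel and sum: 4·2 + 12·3 + 7·-1 + 9·-1 + 14·1.

42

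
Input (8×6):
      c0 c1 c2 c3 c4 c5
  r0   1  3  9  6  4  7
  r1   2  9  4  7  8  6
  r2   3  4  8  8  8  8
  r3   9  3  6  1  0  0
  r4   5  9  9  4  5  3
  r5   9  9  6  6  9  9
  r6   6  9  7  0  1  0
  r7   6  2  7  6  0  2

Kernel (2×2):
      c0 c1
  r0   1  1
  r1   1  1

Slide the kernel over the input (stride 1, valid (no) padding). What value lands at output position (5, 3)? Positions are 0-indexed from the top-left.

The receptive field on the input at this output position is [6 9 / 0 1]. Elementwise product with the kernel and sum: 6·1 + 9·1 + 0·1 + 1·1.

16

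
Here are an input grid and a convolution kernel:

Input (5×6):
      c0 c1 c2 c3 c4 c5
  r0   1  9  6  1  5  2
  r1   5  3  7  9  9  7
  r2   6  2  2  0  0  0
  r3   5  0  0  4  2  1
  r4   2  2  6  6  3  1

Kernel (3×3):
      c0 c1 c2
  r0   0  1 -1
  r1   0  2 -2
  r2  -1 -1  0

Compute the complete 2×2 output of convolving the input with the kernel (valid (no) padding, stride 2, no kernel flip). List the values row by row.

-13 -6
-4 -8

Output[0,0]: The receptive field on the input at this output position is [1 9 6 / 5 3 7 / 6 2 2]. Elementwise product with the kernel and sum: 9·1 + 6·-1 + 3·2 + 7·-2 + 6·-1 + 2·-1.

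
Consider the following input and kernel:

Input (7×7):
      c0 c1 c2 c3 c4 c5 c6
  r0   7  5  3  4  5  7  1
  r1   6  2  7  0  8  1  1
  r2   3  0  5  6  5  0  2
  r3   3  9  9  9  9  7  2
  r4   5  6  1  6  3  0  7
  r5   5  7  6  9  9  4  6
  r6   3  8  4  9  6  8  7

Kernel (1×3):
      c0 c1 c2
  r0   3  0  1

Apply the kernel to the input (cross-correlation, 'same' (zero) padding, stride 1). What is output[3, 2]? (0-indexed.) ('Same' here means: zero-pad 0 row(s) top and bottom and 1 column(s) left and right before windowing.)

36

The receptive field on the zero-padded input at this output position is [9 9 9]. Elementwise product with the kernel and sum: 9·3 + 9·1.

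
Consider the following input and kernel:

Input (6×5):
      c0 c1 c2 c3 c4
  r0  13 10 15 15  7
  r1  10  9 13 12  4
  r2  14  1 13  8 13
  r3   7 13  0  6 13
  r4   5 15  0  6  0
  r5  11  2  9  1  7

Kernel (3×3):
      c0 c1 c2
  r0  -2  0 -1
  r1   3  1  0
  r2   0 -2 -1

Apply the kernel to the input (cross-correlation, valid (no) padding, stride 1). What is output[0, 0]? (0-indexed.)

The receptive field on the input at this output position is [13 10 15 / 10 9 13 / 14 1 13]. Elementwise product with the kernel and sum: 13·-2 + 15·-1 + 10·3 + 9·1 + 1·-2 + 13·-1.

-17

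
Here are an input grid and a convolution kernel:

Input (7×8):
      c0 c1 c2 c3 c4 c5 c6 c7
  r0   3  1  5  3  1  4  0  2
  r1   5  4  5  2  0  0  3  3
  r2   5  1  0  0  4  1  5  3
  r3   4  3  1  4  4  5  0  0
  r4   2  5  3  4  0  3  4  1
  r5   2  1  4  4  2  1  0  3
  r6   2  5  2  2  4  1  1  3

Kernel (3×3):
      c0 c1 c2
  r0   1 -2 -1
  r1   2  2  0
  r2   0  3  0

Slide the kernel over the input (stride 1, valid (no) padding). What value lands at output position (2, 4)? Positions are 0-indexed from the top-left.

24

The receptive field on the input at this output position is [4 1 5 / 4 5 0 / 0 3 4]. Elementwise product with the kernel and sum: 4·1 + 1·-2 + 5·-1 + 4·2 + 5·2 + 3·3.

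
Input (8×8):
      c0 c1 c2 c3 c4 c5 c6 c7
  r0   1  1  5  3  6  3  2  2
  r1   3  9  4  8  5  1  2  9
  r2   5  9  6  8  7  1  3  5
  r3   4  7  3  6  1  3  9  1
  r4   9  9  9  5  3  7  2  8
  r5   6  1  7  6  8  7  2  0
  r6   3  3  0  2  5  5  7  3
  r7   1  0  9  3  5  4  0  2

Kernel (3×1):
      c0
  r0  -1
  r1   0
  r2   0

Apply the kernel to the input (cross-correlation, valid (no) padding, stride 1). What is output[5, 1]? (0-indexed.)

The receptive field on the input at this output position is [1 / 3 / 0]. Elementwise product with the kernel and sum: 1·-1.

-1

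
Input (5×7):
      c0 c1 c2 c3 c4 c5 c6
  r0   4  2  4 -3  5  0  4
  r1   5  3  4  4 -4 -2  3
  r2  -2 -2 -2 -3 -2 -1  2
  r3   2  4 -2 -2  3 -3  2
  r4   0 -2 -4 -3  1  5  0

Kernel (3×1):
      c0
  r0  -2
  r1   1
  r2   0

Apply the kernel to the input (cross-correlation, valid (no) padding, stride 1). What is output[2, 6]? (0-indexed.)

-2

The receptive field on the input at this output position is [2 / 2 / 0]. Elementwise product with the kernel and sum: 2·-2 + 2·1.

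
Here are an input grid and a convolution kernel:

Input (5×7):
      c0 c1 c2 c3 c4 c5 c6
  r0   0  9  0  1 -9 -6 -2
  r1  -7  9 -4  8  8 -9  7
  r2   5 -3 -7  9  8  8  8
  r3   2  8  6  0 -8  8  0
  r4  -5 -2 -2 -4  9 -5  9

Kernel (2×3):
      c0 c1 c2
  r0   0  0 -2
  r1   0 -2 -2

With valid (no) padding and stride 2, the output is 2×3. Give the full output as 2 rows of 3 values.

-10 -14 8
-14 0 -32

Output[0,0]: The receptive field on the input at this output position is [0 9 0 / -7 9 -4]. Elementwise product with the kernel and sum: 0·-2 + 9·-2 + -4·-2.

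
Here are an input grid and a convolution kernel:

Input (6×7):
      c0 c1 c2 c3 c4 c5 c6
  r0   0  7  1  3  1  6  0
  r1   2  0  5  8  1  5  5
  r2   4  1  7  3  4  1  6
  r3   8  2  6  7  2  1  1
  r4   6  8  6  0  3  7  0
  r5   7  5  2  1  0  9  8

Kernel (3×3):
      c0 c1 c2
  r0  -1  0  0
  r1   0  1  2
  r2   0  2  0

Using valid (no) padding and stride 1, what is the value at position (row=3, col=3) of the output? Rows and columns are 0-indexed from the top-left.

10

The receptive field on the input at this output position is [7 2 1 / 0 3 7 / 1 0 9]. Elementwise product with the kernel and sum: 7·-1 + 3·1 + 7·2 + 0·2.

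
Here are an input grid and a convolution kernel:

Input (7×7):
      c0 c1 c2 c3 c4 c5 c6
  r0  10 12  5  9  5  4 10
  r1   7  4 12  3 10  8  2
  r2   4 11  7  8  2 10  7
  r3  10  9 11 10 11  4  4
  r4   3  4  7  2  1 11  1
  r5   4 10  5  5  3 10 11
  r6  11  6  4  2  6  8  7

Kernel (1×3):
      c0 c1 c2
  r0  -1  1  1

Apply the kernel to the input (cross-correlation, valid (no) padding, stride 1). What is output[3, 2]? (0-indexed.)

The receptive field on the input at this output position is [11 10 11]. Elementwise product with the kernel and sum: 11·-1 + 10·1 + 11·1.

10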